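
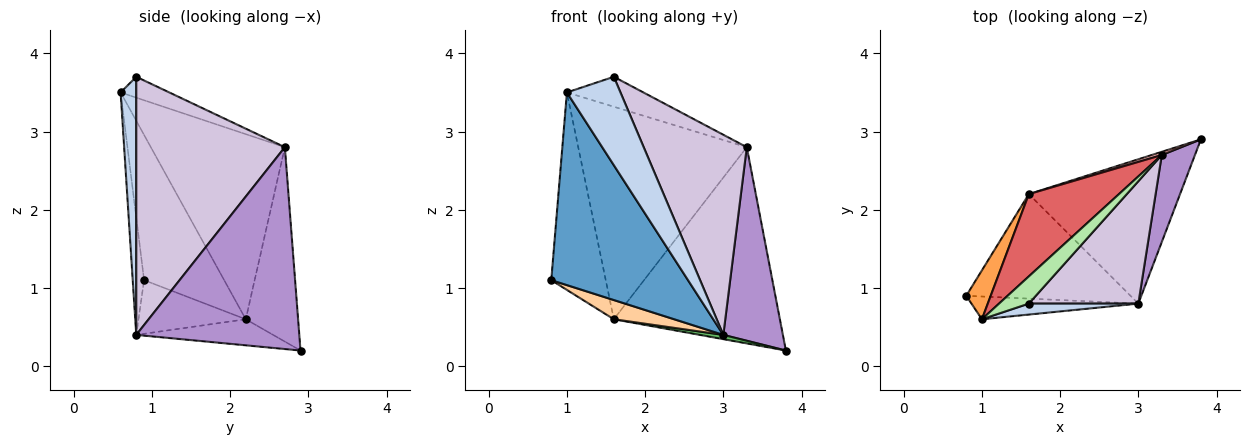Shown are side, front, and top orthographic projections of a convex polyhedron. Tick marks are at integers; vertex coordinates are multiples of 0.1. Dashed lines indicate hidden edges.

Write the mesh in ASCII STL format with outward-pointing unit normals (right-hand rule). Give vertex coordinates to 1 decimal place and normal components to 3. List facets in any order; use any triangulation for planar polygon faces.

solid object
 facet normal -0.082 -0.990 -0.117
  outer loop
   vertex 3.0 0.8 0.4
   vertex 1.0 0.6 3.5
   vertex 0.8 0.9 1.1
  endloop
 endfacet
 facet normal 0.278 -0.953 0.118
  outer loop
   vertex 3.0 0.8 0.4
   vertex 1.6 0.8 3.7
   vertex 1.0 0.6 3.5
  endloop
 endfacet
 facet normal -0.819 0.557 0.138
  outer loop
   vertex 1.6 2.2 0.6
   vertex 0.8 0.9 1.1
   vertex 1.0 0.6 3.5
  endloop
 endfacet
 facet normal -0.306 -0.172 -0.936
  outer loop
   vertex 1.6 2.2 0.6
   vertex 3.0 0.8 0.4
   vertex 0.8 0.9 1.1
  endloop
 endfacet
 facet normal -0.170 -0.029 -0.985
  outer loop
   vertex 1.6 2.2 0.6
   vertex 3.8 2.9 0.2
   vertex 3.0 0.8 0.4
  endloop
 endfacet
 facet normal -0.426 0.669 0.609
  outer loop
   vertex 3.3 2.7 2.8
   vertex 1.0 0.6 3.5
   vertex 1.6 0.8 3.7
  endloop
 endfacet
 facet normal -0.596 0.749 0.290
  outer loop
   vertex 3.3 2.7 2.8
   vertex 1.6 2.2 0.6
   vertex 1.0 0.6 3.5
  endloop
 endfacet
 facet normal -0.301 0.954 0.016
  outer loop
   vertex 3.3 2.7 2.8
   vertex 3.8 2.9 0.2
   vertex 1.6 2.2 0.6
  endloop
 endfacet
 facet normal 0.928 -0.339 0.152
  outer loop
   vertex 3.3 2.7 2.8
   vertex 3.0 0.8 0.4
   vertex 3.8 2.9 0.2
  endloop
 endfacet
 facet normal 0.776 -0.538 0.329
  outer loop
   vertex 3.3 2.7 2.8
   vertex 1.6 0.8 3.7
   vertex 3.0 0.8 0.4
  endloop
 endfacet
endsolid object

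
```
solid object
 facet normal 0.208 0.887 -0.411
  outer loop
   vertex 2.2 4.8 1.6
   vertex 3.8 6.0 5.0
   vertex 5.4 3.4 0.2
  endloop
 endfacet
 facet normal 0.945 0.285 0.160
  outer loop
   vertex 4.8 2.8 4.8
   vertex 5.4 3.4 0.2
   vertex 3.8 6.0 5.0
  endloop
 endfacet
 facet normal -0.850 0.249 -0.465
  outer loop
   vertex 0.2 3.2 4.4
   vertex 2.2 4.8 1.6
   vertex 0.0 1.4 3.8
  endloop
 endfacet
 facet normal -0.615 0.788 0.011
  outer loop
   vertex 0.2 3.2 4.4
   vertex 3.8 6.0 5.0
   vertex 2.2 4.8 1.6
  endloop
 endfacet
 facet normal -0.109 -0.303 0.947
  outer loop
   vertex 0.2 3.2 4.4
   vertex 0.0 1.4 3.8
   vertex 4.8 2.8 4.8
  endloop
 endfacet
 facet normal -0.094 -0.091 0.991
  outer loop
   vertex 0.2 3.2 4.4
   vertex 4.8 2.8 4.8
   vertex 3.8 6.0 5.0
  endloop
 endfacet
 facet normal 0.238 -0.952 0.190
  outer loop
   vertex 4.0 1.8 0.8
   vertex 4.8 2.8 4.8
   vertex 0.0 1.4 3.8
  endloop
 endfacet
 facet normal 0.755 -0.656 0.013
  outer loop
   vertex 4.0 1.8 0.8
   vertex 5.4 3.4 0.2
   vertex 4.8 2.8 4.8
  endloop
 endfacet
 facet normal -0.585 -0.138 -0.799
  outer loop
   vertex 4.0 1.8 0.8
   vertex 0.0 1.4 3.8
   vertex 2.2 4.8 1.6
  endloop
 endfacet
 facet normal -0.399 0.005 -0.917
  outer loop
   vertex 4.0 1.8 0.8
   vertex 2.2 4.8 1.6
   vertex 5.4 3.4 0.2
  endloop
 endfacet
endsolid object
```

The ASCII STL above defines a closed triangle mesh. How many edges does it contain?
15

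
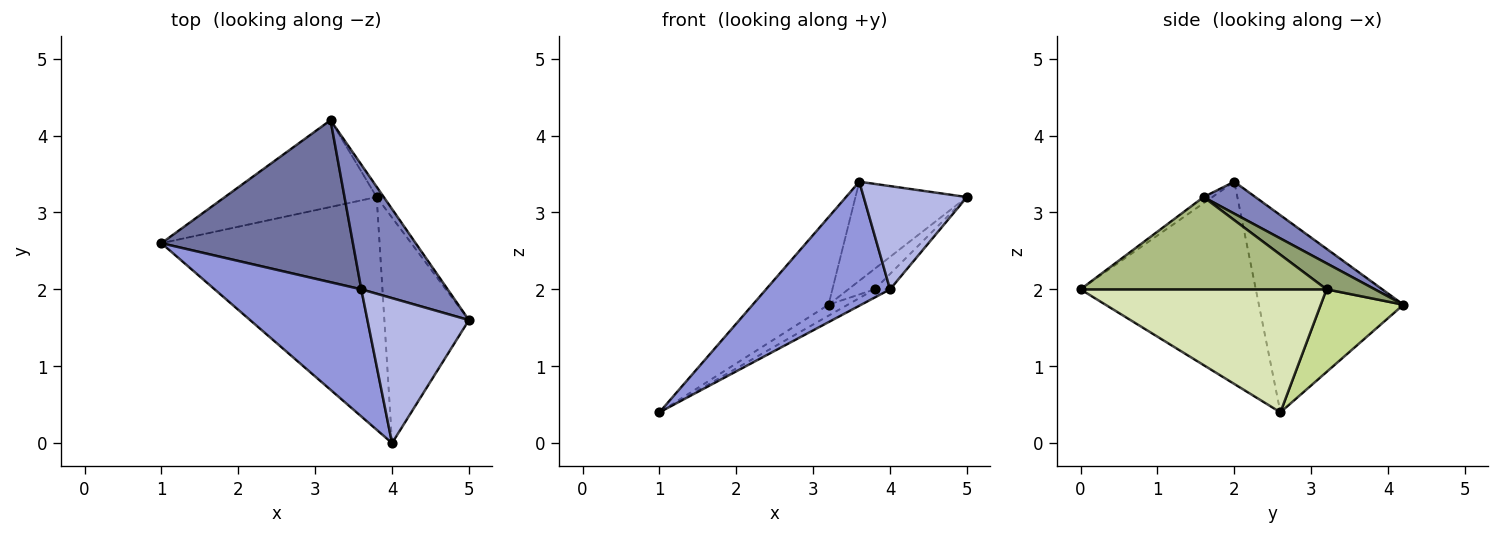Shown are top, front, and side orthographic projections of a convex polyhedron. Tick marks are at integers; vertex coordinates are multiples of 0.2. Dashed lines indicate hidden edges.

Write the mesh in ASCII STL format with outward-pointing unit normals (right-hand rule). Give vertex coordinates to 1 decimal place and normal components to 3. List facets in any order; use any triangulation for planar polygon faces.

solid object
 facet normal -0.671 0.352 0.652
  outer loop
   vertex 3.6 2.0 3.4
   vertex 3.2 4.2 1.8
   vertex 1.0 2.6 0.4
  endloop
 endfacet
 facet normal 0.278 0.598 0.752
  outer loop
   vertex 3.6 2.0 3.4
   vertex 5.0 1.6 3.2
   vertex 3.2 4.2 1.8
  endloop
 endfacet
 facet normal -0.702 -0.497 0.509
  outer loop
   vertex 4.0 0.0 2.0
   vertex 3.6 2.0 3.4
   vertex 1.0 2.6 0.4
  endloop
 endfacet
 facet normal -0.049 -0.579 0.814
  outer loop
   vertex 4.0 0.0 2.0
   vertex 5.0 1.6 3.2
   vertex 3.6 2.0 3.4
  endloop
 endfacet
 facet normal 0.854 0.466 -0.233
  outer loop
   vertex 3.8 3.2 2.0
   vertex 3.2 4.2 1.8
   vertex 5.0 1.6 3.2
  endloop
 endfacet
 facet normal 0.736 0.046 -0.675
  outer loop
   vertex 3.8 3.2 2.0
   vertex 5.0 1.6 3.2
   vertex 4.0 0.0 2.0
  endloop
 endfacet
 facet normal 0.475 0.110 -0.873
  outer loop
   vertex 3.8 3.2 2.0
   vertex 1.0 2.6 0.4
   vertex 3.2 4.2 1.8
  endloop
 endfacet
 facet normal 0.491 0.031 -0.871
  outer loop
   vertex 3.8 3.2 2.0
   vertex 4.0 0.0 2.0
   vertex 1.0 2.6 0.4
  endloop
 endfacet
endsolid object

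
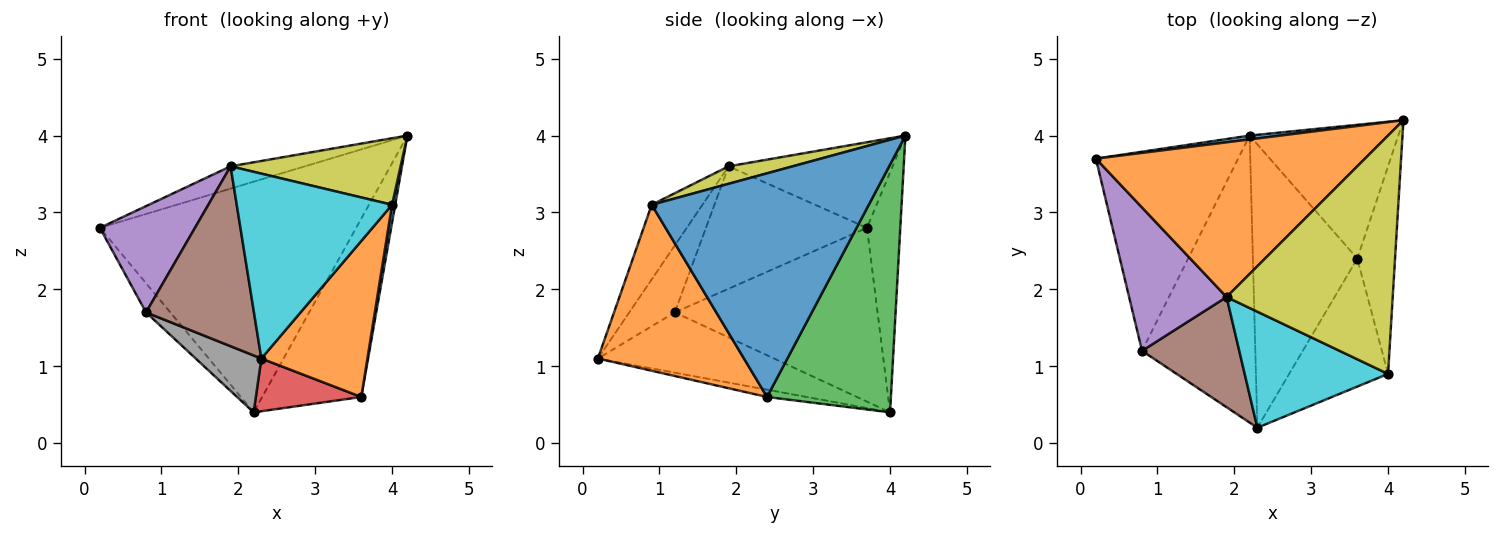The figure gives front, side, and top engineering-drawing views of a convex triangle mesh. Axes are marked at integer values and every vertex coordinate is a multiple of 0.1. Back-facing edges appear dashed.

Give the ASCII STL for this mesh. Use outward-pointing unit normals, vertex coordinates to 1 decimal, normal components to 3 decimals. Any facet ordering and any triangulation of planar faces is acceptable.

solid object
 facet normal -0.129 0.992 0.017
  outer loop
   vertex 2.2 4.0 0.4
   vertex 0.2 3.7 2.8
   vertex 4.2 4.2 4.0
  endloop
 endfacet
 facet normal -0.300 0.136 0.944
  outer loop
   vertex 1.9 1.9 3.6
   vertex 4.2 4.2 4.0
   vertex 0.2 3.7 2.8
  endloop
 endfacet
 facet normal 0.707 0.566 -0.424
  outer loop
   vertex 3.6 2.4 0.6
   vertex 2.2 4.0 0.4
   vertex 4.2 4.2 4.0
  endloop
 endfacet
 facet normal -0.068 -0.182 -0.981
  outer loop
   vertex 3.6 2.4 0.6
   vertex 2.3 0.2 1.1
   vertex 2.2 4.0 0.4
  endloop
 endfacet
 facet normal -0.710 -0.419 0.566
  outer loop
   vertex 0.8 1.2 1.7
   vertex 1.9 1.9 3.6
   vertex 0.2 3.7 2.8
  endloop
 endfacet
 facet normal -0.338 -0.802 0.492
  outer loop
   vertex 0.8 1.2 1.7
   vertex 2.3 0.2 1.1
   vertex 1.9 1.9 3.6
  endloop
 endfacet
 facet normal -0.771 0.093 -0.631
  outer loop
   vertex 0.8 1.2 1.7
   vertex 0.2 3.7 2.8
   vertex 2.2 4.0 0.4
  endloop
 endfacet
 facet normal -0.463 -0.172 -0.870
  outer loop
   vertex 0.8 1.2 1.7
   vertex 2.2 4.0 0.4
   vertex 2.3 0.2 1.1
  endloop
 endfacet
 facet normal 0.101 -0.267 0.958
  outer loop
   vertex 4.0 0.9 3.1
   vertex 4.2 4.2 4.0
   vertex 1.9 1.9 3.6
  endloop
 endfacet
 facet normal -0.267 -0.816 0.512
  outer loop
   vertex 4.0 0.9 3.1
   vertex 1.9 1.9 3.6
   vertex 2.3 0.2 1.1
  endloop
 endfacet
 facet normal 0.986 -0.014 -0.166
  outer loop
   vertex 4.0 0.9 3.1
   vertex 3.6 2.4 0.6
   vertex 4.2 4.2 4.0
  endloop
 endfacet
 facet normal 0.729 -0.529 -0.434
  outer loop
   vertex 4.0 0.9 3.1
   vertex 2.3 0.2 1.1
   vertex 3.6 2.4 0.6
  endloop
 endfacet
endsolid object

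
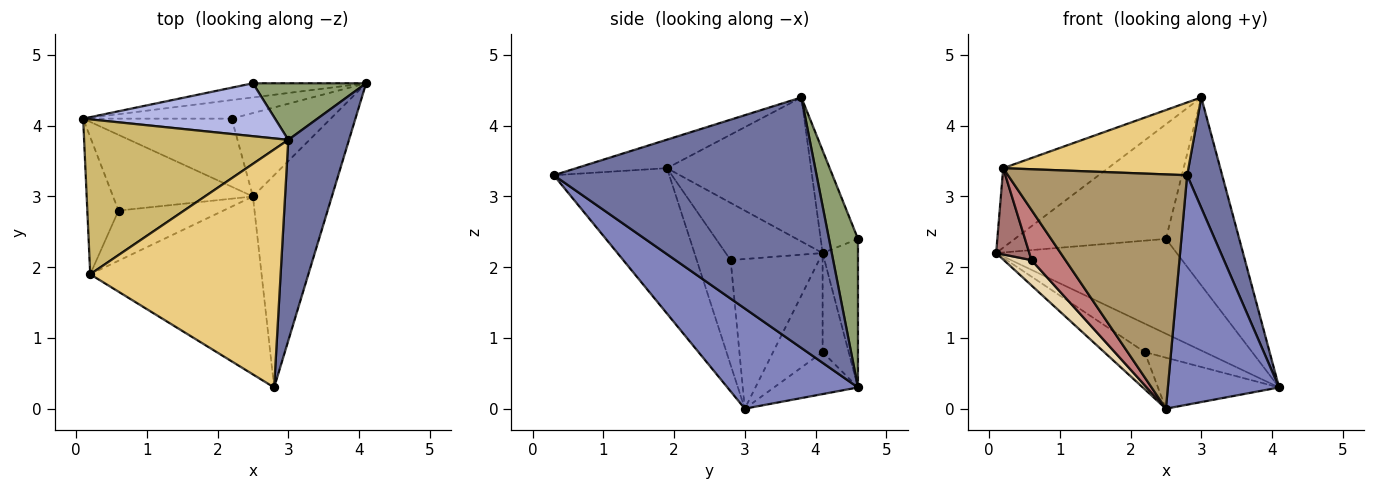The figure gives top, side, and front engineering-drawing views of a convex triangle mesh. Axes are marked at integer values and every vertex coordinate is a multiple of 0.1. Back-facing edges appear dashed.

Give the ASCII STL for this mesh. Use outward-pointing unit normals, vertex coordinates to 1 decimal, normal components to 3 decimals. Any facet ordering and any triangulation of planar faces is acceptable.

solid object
 facet normal 0.964 -0.128 0.234
  outer loop
   vertex 3.0 3.8 4.4
   vertex 2.8 0.3 3.3
   vertex 4.1 4.6 0.3
  endloop
 endfacet
 facet normal 0.653 -0.556 -0.514
  outer loop
   vertex 2.5 3.0 0.0
   vertex 4.1 4.6 0.3
   vertex 2.8 0.3 3.3
  endloop
 endfacet
 facet normal -0.190 0.971 -0.145
  outer loop
   vertex 2.5 4.6 2.4
   vertex 4.1 4.6 0.3
   vertex 0.1 4.1 2.2
  endloop
 endfacet
 facet normal -0.219 0.886 0.409
  outer loop
   vertex 2.5 4.6 2.4
   vertex 0.1 4.1 2.2
   vertex 3.0 3.8 4.4
  endloop
 endfacet
 facet normal 0.354 0.896 0.270
  outer loop
   vertex 2.5 4.6 2.4
   vertex 3.0 3.8 4.4
   vertex 4.1 4.6 0.3
  endloop
 endfacet
 facet normal -0.342 0.787 -0.513
  outer loop
   vertex 2.2 4.1 0.8
   vertex 0.1 4.1 2.2
   vertex 4.1 4.6 0.3
  endloop
 endfacet
 facet normal -0.505 0.413 -0.758
  outer loop
   vertex 2.2 4.1 0.8
   vertex 2.5 3.0 0.0
   vertex 0.1 4.1 2.2
  endloop
 endfacet
 facet normal -0.340 0.491 -0.802
  outer loop
   vertex 2.2 4.1 0.8
   vertex 4.1 4.6 0.3
   vertex 2.5 3.0 0.0
  endloop
 endfacet
 facet normal -0.457 -0.708 -0.538
  outer loop
   vertex 0.2 1.9 3.4
   vertex 2.5 3.0 0.0
   vertex 2.8 0.3 3.3
  endloop
 endfacet
 facet normal -0.532 0.387 0.753
  outer loop
   vertex 0.2 1.9 3.4
   vertex 3.0 3.8 4.4
   vertex 0.1 4.1 2.2
  endloop
 endfacet
 facet normal -0.142 -0.289 0.947
  outer loop
   vertex 0.2 1.9 3.4
   vertex 2.8 0.3 3.3
   vertex 3.0 3.8 4.4
  endloop
 endfacet
 facet normal -0.712 -0.223 -0.666
  outer loop
   vertex 0.6 2.8 2.1
   vertex 0.1 4.1 2.2
   vertex 2.5 3.0 0.0
  endloop
 endfacet
 facet normal -0.841 -0.288 -0.458
  outer loop
   vertex 0.6 2.8 2.1
   vertex 0.2 1.9 3.4
   vertex 0.1 4.1 2.2
  endloop
 endfacet
 facet normal -0.577 -0.577 -0.577
  outer loop
   vertex 0.6 2.8 2.1
   vertex 2.5 3.0 0.0
   vertex 0.2 1.9 3.4
  endloop
 endfacet
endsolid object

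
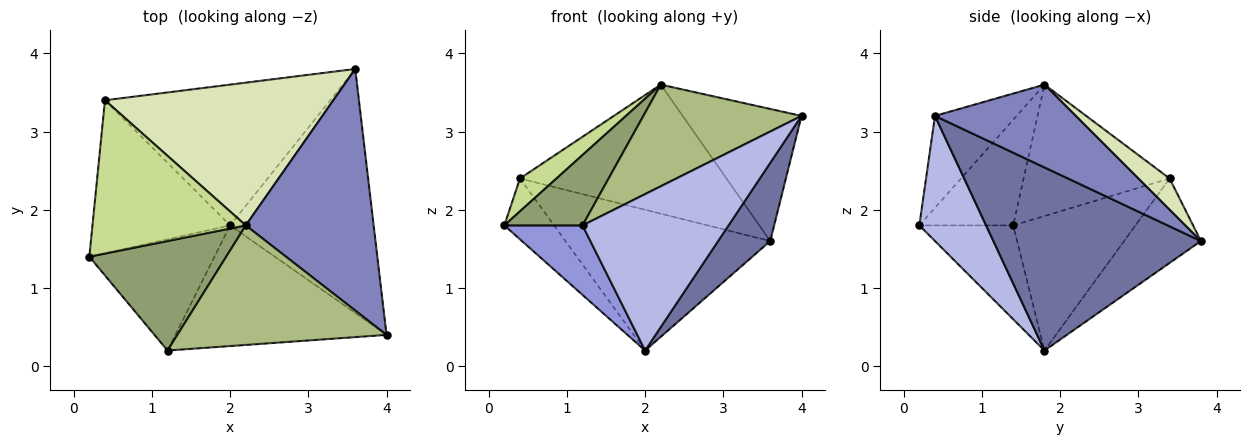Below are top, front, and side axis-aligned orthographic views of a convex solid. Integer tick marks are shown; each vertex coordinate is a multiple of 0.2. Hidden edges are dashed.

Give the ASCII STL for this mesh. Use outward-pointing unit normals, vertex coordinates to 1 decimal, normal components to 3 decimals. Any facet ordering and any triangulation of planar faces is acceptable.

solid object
 facet normal 0.772 -0.194 -0.605
  outer loop
   vertex 2.0 1.8 0.2
   vertex 3.6 3.8 1.6
   vertex 4.0 0.4 3.2
  endloop
 endfacet
 facet normal 0.494 0.417 0.763
  outer loop
   vertex 2.2 1.8 3.6
   vertex 4.0 0.4 3.2
   vertex 3.6 3.8 1.6
  endloop
 endfacet
 facet normal -0.537 -0.447 -0.716
  outer loop
   vertex 1.2 0.2 1.8
   vertex 0.2 1.4 1.8
   vertex 2.0 1.8 0.2
  endloop
 endfacet
 facet normal 0.340 -0.745 -0.574
  outer loop
   vertex 1.2 0.2 1.8
   vertex 2.0 1.8 0.2
   vertex 4.0 0.4 3.2
  endloop
 endfacet
 facet normal -0.544 -0.454 0.706
  outer loop
   vertex 1.2 0.2 1.8
   vertex 2.2 1.8 3.6
   vertex 0.2 1.4 1.8
  endloop
 endfacet
 facet normal -0.317 -0.614 0.722
  outer loop
   vertex 1.2 0.2 1.8
   vertex 4.0 0.4 3.2
   vertex 2.2 1.8 3.6
  endloop
 endfacet
 facet normal -0.642 -0.161 0.749
  outer loop
   vertex 0.4 3.4 2.4
   vertex 0.2 1.4 1.8
   vertex 2.2 1.8 3.6
  endloop
 endfacet
 facet normal 0.101 0.667 0.738
  outer loop
   vertex 0.4 3.4 2.4
   vertex 2.2 1.8 3.6
   vertex 3.6 3.8 1.6
  endloop
 endfacet
 facet normal -0.672 0.274 -0.688
  outer loop
   vertex 0.4 3.4 2.4
   vertex 2.0 1.8 0.2
   vertex 0.2 1.4 1.8
  endloop
 endfacet
 facet normal -0.256 0.683 -0.683
  outer loop
   vertex 0.4 3.4 2.4
   vertex 3.6 3.8 1.6
   vertex 2.0 1.8 0.2
  endloop
 endfacet
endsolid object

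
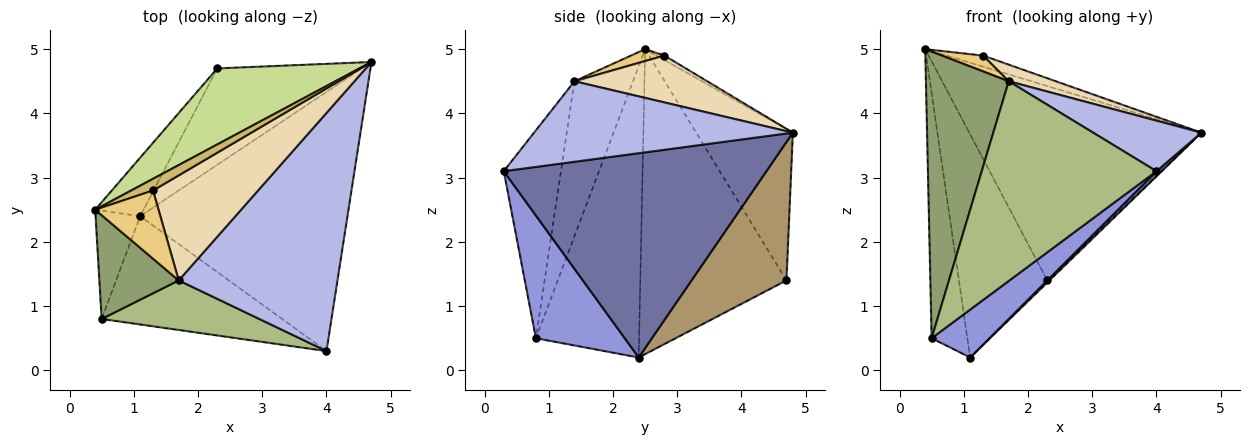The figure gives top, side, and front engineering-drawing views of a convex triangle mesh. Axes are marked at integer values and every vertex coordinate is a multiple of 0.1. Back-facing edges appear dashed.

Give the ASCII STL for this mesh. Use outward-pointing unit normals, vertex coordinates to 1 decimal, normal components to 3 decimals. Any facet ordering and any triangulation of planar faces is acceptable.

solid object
 facet normal 0.702 -0.014 -0.712
  outer loop
   vertex 1.1 2.4 0.2
   vertex 4.7 4.8 3.7
   vertex 4.0 0.3 3.1
  endloop
 endfacet
 facet normal -0.935 0.324 -0.143
  outer loop
   vertex 0.5 0.8 0.5
   vertex 0.4 2.5 5.0
   vertex 1.1 2.4 0.2
  endloop
 endfacet
 facet normal 0.528 -0.344 -0.777
  outer loop
   vertex 0.5 0.8 0.5
   vertex 1.1 2.4 0.2
   vertex 4.0 0.3 3.1
  endloop
 endfacet
 facet normal 0.444 -0.186 0.876
  outer loop
   vertex 1.7 1.4 4.5
   vertex 4.0 0.3 3.1
   vertex 4.7 4.8 3.7
  endloop
 endfacet
 facet normal -0.554 -0.783 0.284
  outer loop
   vertex 1.7 1.4 4.5
   vertex 0.4 2.5 5.0
   vertex 0.5 0.8 0.5
  endloop
 endfacet
 facet normal -0.303 -0.925 0.230
  outer loop
   vertex 1.7 1.4 4.5
   vertex 0.5 0.8 0.5
   vertex 4.0 0.3 3.1
  endloop
 endfacet
 facet normal -0.362 0.868 0.340
  outer loop
   vertex 2.3 4.7 1.4
   vertex 0.4 2.5 5.0
   vertex 4.7 4.8 3.7
  endloop
 endfacet
 facet normal -0.848 0.513 -0.134
  outer loop
   vertex 2.3 4.7 1.4
   vertex 1.1 2.4 0.2
   vertex 0.4 2.5 5.0
  endloop
 endfacet
 facet normal 0.691 0.016 -0.722
  outer loop
   vertex 2.3 4.7 1.4
   vertex 4.7 4.8 3.7
   vertex 1.1 2.4 0.2
  endloop
 endfacet
 facet normal -0.147 0.681 0.718
  outer loop
   vertex 1.3 2.8 4.9
   vertex 4.7 4.8 3.7
   vertex 0.4 2.5 5.0
  endloop
 endfacet
 facet normal 0.181 -0.222 0.958
  outer loop
   vertex 1.3 2.8 4.9
   vertex 0.4 2.5 5.0
   vertex 1.7 1.4 4.5
  endloop
 endfacet
 facet normal 0.403 -0.143 0.904
  outer loop
   vertex 1.3 2.8 4.9
   vertex 1.7 1.4 4.5
   vertex 4.7 4.8 3.7
  endloop
 endfacet
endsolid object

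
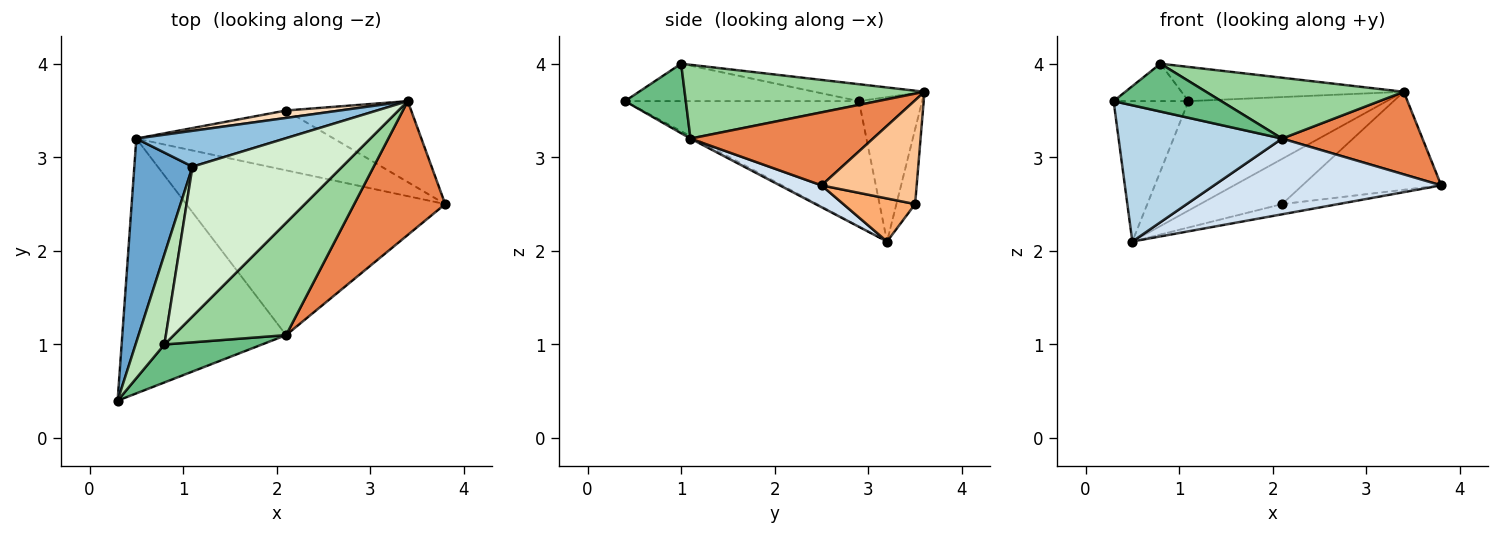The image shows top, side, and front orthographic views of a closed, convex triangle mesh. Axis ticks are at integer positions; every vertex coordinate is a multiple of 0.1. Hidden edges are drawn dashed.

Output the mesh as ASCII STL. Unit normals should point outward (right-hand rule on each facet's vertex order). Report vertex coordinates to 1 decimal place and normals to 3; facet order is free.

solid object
 facet normal -0.871 0.279 0.404
  outer loop
   vertex 1.1 2.9 3.6
   vertex 0.5 3.2 2.1
   vertex 0.3 0.4 3.6
  endloop
 endfacet
 facet normal -0.290 0.910 0.298
  outer loop
   vertex 1.1 2.9 3.6
   vertex 3.4 3.6 3.7
   vertex 0.5 3.2 2.1
  endloop
 endfacet
 facet normal -0.013 -0.471 -0.882
  outer loop
   vertex 2.1 1.1 3.2
   vertex 0.3 0.4 3.6
   vertex 0.5 3.2 2.1
  endloop
 endfacet
 facet normal 0.076 -0.416 -0.906
  outer loop
   vertex 2.1 1.1 3.2
   vertex 0.5 3.2 2.1
   vertex 3.8 2.5 2.7
  endloop
 endfacet
 facet normal 0.564 -0.434 0.703
  outer loop
   vertex 2.1 1.1 3.2
   vertex 3.8 2.5 2.7
   vertex 3.4 3.6 3.7
  endloop
 endfacet
 facet normal 0.210 0.164 -0.964
  outer loop
   vertex 2.1 3.5 2.5
   vertex 3.8 2.5 2.7
   vertex 0.5 3.2 2.1
  endloop
 endfacet
 facet normal 0.467 0.682 -0.563
  outer loop
   vertex 2.1 3.5 2.5
   vertex 3.4 3.6 3.7
   vertex 3.8 2.5 2.7
  endloop
 endfacet
 facet normal -0.220 0.963 0.158
  outer loop
   vertex 2.1 3.5 2.5
   vertex 0.5 3.2 2.1
   vertex 3.4 3.6 3.7
  endloop
 endfacet
 facet normal 0.405 -0.716 0.568
  outer loop
   vertex 0.8 1.0 4.0
   vertex 0.3 0.4 3.6
   vertex 2.1 1.1 3.2
  endloop
 endfacet
 facet normal 0.500 -0.412 0.761
  outer loop
   vertex 0.8 1.0 4.0
   vertex 2.1 1.1 3.2
   vertex 3.4 3.6 3.7
  endloop
 endfacet
 facet normal -0.768 0.246 0.591
  outer loop
   vertex 0.8 1.0 4.0
   vertex 1.1 2.9 3.6
   vertex 0.3 0.4 3.6
  endloop
 endfacet
 facet normal -0.109 0.221 0.969
  outer loop
   vertex 0.8 1.0 4.0
   vertex 3.4 3.6 3.7
   vertex 1.1 2.9 3.6
  endloop
 endfacet
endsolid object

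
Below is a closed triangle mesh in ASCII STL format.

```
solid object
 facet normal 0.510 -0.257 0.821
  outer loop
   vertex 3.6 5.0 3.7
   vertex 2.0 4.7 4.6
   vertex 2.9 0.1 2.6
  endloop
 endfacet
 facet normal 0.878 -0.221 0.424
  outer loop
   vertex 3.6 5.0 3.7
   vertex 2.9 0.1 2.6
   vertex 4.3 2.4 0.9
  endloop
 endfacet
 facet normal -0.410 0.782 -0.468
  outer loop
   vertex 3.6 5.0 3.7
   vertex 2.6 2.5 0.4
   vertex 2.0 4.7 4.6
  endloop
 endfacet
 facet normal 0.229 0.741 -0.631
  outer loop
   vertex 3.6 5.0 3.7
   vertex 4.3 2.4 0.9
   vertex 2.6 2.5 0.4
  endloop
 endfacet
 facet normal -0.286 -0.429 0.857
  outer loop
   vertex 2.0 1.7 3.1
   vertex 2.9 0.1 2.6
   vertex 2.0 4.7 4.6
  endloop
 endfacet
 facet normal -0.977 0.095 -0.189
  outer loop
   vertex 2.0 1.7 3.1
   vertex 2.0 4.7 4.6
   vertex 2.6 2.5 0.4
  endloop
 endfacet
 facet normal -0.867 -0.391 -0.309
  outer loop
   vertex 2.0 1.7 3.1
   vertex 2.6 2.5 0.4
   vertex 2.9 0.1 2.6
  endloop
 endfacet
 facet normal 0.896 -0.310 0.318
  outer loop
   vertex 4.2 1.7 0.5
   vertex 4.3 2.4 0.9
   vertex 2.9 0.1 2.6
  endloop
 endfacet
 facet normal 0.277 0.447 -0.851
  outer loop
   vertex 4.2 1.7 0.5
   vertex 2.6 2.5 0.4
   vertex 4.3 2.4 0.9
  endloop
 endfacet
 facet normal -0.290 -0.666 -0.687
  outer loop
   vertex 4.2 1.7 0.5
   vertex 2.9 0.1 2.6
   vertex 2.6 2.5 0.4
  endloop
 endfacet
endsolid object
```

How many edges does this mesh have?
15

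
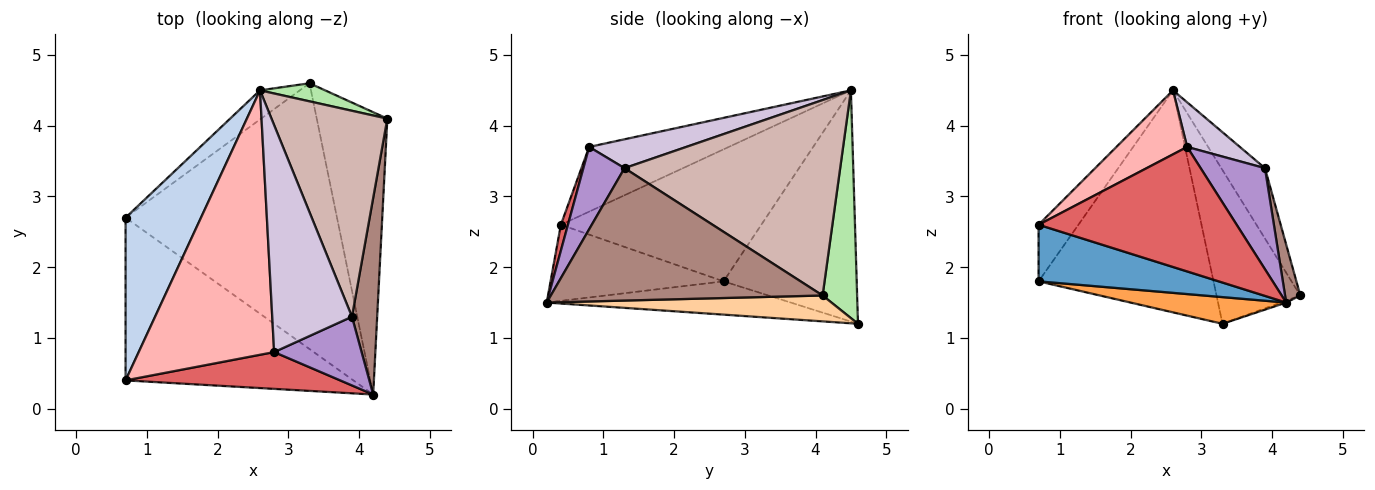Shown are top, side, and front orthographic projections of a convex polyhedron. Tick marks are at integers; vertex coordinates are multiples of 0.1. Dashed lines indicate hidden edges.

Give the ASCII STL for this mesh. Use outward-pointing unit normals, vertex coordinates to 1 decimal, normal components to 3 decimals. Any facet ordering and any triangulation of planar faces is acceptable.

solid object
 facet normal -0.301 -0.313 -0.901
  outer loop
   vertex 0.7 0.4 2.6
   vertex 0.7 2.7 1.8
   vertex 4.2 0.2 1.5
  endloop
 endfacet
 facet normal -0.856 0.170 0.489
  outer loop
   vertex 0.7 0.4 2.6
   vertex 2.6 4.5 4.5
   vertex 0.7 2.7 1.8
  endloop
 endfacet
 facet normal -0.155 -0.099 -0.983
  outer loop
   vertex 3.3 4.6 1.2
   vertex 4.2 0.2 1.5
   vertex 0.7 2.7 1.8
  endloop
 endfacet
 facet normal 0.344 0.006 -0.939
  outer loop
   vertex 3.3 4.6 1.2
   vertex 4.4 4.1 1.6
   vertex 4.2 0.2 1.5
  endloop
 endfacet
 facet normal -0.602 0.791 -0.104
  outer loop
   vertex 3.3 4.6 1.2
   vertex 0.7 2.7 1.8
   vertex 2.6 4.5 4.5
  endloop
 endfacet
 facet normal 0.379 0.919 0.108
  outer loop
   vertex 3.3 4.6 1.2
   vertex 2.6 4.5 4.5
   vertex 4.4 4.1 1.6
  endloop
 endfacet
 facet normal 0.034 -0.958 0.283
  outer loop
   vertex 2.8 0.8 3.7
   vertex 0.7 0.4 2.6
   vertex 4.2 0.2 1.5
  endloop
 endfacet
 facet normal -0.421 -0.213 0.882
  outer loop
   vertex 2.8 0.8 3.7
   vertex 2.6 4.5 4.5
   vertex 0.7 0.4 2.6
  endloop
 endfacet
 facet normal 0.468 -0.731 0.497
  outer loop
   vertex 3.9 1.3 3.4
   vertex 2.8 0.8 3.7
   vertex 4.2 0.2 1.5
  endloop
 endfacet
 facet normal 0.335 -0.182 0.925
  outer loop
   vertex 3.9 1.3 3.4
   vertex 2.6 4.5 4.5
   vertex 2.8 0.8 3.7
  endloop
 endfacet
 facet normal 0.981 -0.055 0.187
  outer loop
   vertex 3.9 1.3 3.4
   vertex 4.2 0.2 1.5
   vertex 4.4 4.1 1.6
  endloop
 endfacet
 facet normal 0.847 0.172 0.502
  outer loop
   vertex 3.9 1.3 3.4
   vertex 4.4 4.1 1.6
   vertex 2.6 4.5 4.5
  endloop
 endfacet
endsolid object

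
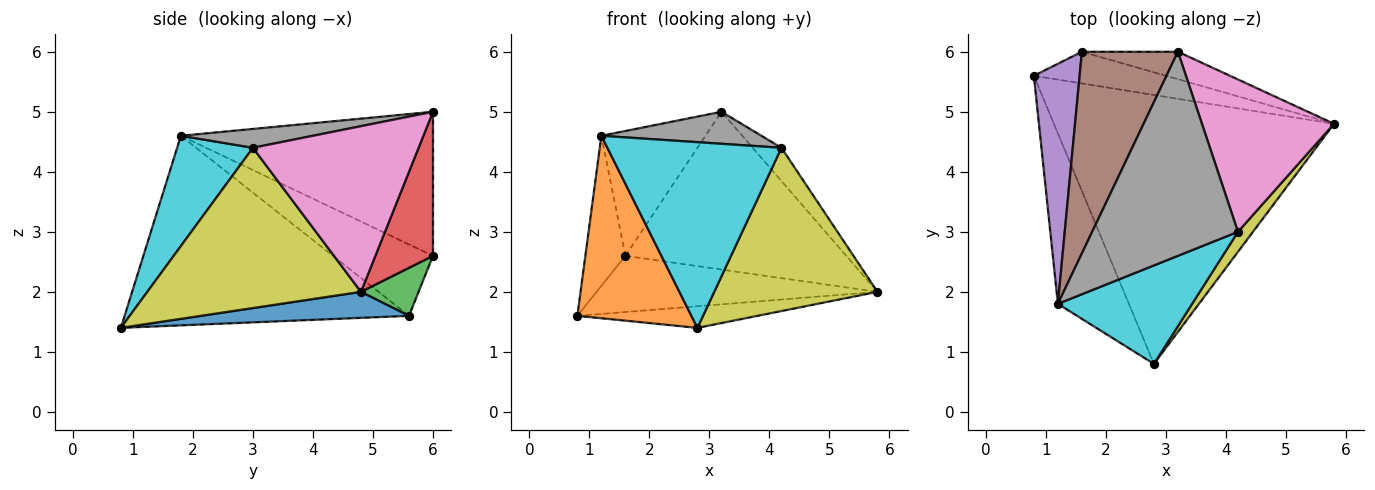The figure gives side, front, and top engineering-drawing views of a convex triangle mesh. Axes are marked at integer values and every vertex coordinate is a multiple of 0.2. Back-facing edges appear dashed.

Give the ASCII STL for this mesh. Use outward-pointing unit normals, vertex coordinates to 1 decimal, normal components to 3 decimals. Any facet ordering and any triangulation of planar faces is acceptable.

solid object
 facet normal 0.092 0.080 -0.993
  outer loop
   vertex 2.8 0.8 1.4
   vertex 0.8 5.6 1.6
   vertex 5.8 4.8 2.0
  endloop
 endfacet
 facet normal -0.877 -0.352 -0.328
  outer loop
   vertex 1.2 1.8 4.6
   vertex 0.8 5.6 1.6
   vertex 2.8 0.8 1.4
  endloop
 endfacet
 facet normal 0.176 0.857 -0.484
  outer loop
   vertex 1.6 6.0 2.6
   vertex 5.8 4.8 2.0
   vertex 0.8 5.6 1.6
  endloop
 endfacet
 facet normal 0.249 0.954 -0.166
  outer loop
   vertex 1.6 6.0 2.6
   vertex 3.2 6.0 5.0
   vertex 5.8 4.8 2.0
  endloop
 endfacet
 facet normal -0.798 0.319 0.511
  outer loop
   vertex 1.6 6.0 2.6
   vertex 0.8 5.6 1.6
   vertex 1.2 1.8 4.6
  endloop
 endfacet
 facet normal -0.787 0.325 0.525
  outer loop
   vertex 1.6 6.0 2.6
   vertex 1.2 1.8 4.6
   vertex 3.2 6.0 5.0
  endloop
 endfacet
 facet normal 0.775 0.135 0.618
  outer loop
   vertex 4.2 3.0 4.4
   vertex 5.8 4.8 2.0
   vertex 3.2 6.0 5.0
  endloop
 endfacet
 facet normal 0.127 -0.154 0.980
  outer loop
   vertex 4.2 3.0 4.4
   vertex 3.2 6.0 5.0
   vertex 1.2 1.8 4.6
  endloop
 endfacet
 facet normal 0.792 -0.605 0.074
  outer loop
   vertex 4.2 3.0 4.4
   vertex 2.8 0.8 1.4
   vertex 5.8 4.8 2.0
  endloop
 endfacet
 facet normal 0.359 -0.825 0.437
  outer loop
   vertex 4.2 3.0 4.4
   vertex 1.2 1.8 4.6
   vertex 2.8 0.8 1.4
  endloop
 endfacet
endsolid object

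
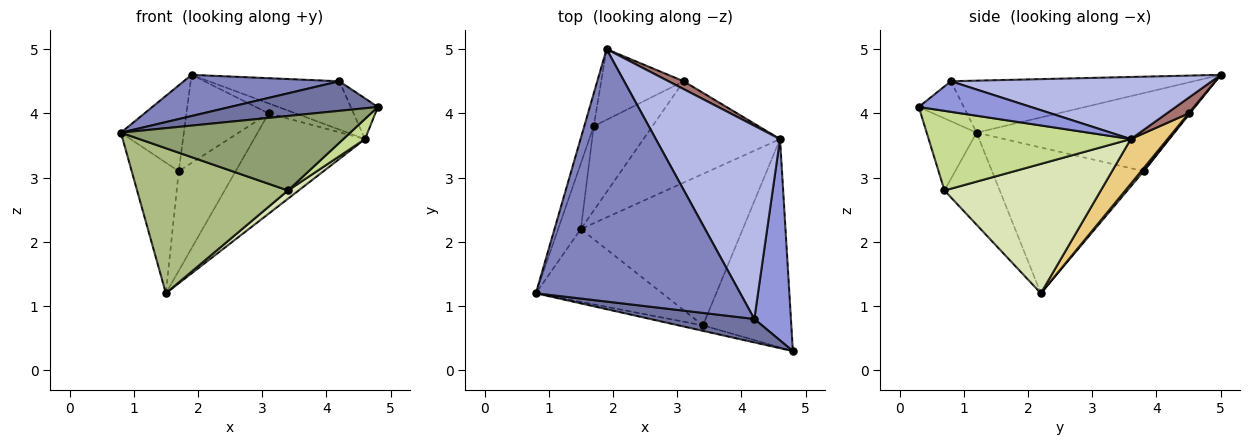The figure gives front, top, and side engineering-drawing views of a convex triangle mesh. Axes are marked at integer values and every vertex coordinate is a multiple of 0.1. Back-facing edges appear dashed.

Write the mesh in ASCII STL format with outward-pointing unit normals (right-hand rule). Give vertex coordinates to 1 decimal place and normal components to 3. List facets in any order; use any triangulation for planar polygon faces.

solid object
 facet normal -0.232 -0.762 0.605
  outer loop
   vertex 4.2 0.8 4.5
   vertex 0.8 1.2 3.7
   vertex 4.8 0.3 4.1
  endloop
 endfacet
 facet normal -0.244 -0.156 0.957
  outer loop
   vertex 4.2 0.8 4.5
   vertex 1.9 5.0 4.6
   vertex 0.8 1.2 3.7
  endloop
 endfacet
 facet normal 0.633 0.153 0.758
  outer loop
   vertex 4.2 0.8 4.5
   vertex 4.8 0.3 4.1
   vertex 4.6 3.6 3.6
  endloop
 endfacet
 facet normal 0.436 0.218 0.873
  outer loop
   vertex 4.2 0.8 4.5
   vertex 4.6 3.6 3.6
   vertex 1.9 5.0 4.6
  endloop
 endfacet
 facet normal -0.212 -0.975 -0.071
  outer loop
   vertex 3.4 0.7 2.8
   vertex 4.8 0.3 4.1
   vertex 0.8 1.2 3.7
  endloop
 endfacet
 facet normal -0.311 -0.849 -0.427
  outer loop
   vertex 3.4 0.7 2.8
   vertex 0.8 1.2 3.7
   vertex 1.5 2.2 1.2
  endloop
 endfacet
 facet normal 0.668 -0.072 -0.741
  outer loop
   vertex 3.4 0.7 2.8
   vertex 4.6 3.6 3.6
   vertex 4.8 0.3 4.1
  endloop
 endfacet
 facet normal 0.624 -0.043 -0.781
  outer loop
   vertex 3.4 0.7 2.8
   vertex 1.5 2.2 1.2
   vertex 4.6 3.6 3.6
  endloop
 endfacet
 facet normal -0.947 0.301 -0.115
  outer loop
   vertex 1.7 3.8 3.1
   vertex 0.8 1.2 3.7
   vertex 1.9 5.0 4.6
  endloop
 endfacet
 facet normal -0.945 0.293 -0.147
  outer loop
   vertex 1.7 3.8 3.1
   vertex 1.5 2.2 1.2
   vertex 0.8 1.2 3.7
  endloop
 endfacet
 facet normal 0.227 0.685 -0.692
  outer loop
   vertex 3.1 4.5 4.0
   vertex 4.6 3.6 3.6
   vertex 1.5 2.2 1.2
  endloop
 endfacet
 facet normal 0.034 0.763 -0.646
  outer loop
   vertex 3.1 4.5 4.0
   vertex 1.5 2.2 1.2
   vertex 1.7 3.8 3.1
  endloop
 endfacet
 facet normal 0.537 0.663 0.521
  outer loop
   vertex 3.1 4.5 4.0
   vertex 1.9 5.0 4.6
   vertex 4.6 3.6 3.6
  endloop
 endfacet
 facet normal 0.012 0.780 -0.626
  outer loop
   vertex 3.1 4.5 4.0
   vertex 1.7 3.8 3.1
   vertex 1.9 5.0 4.6
  endloop
 endfacet
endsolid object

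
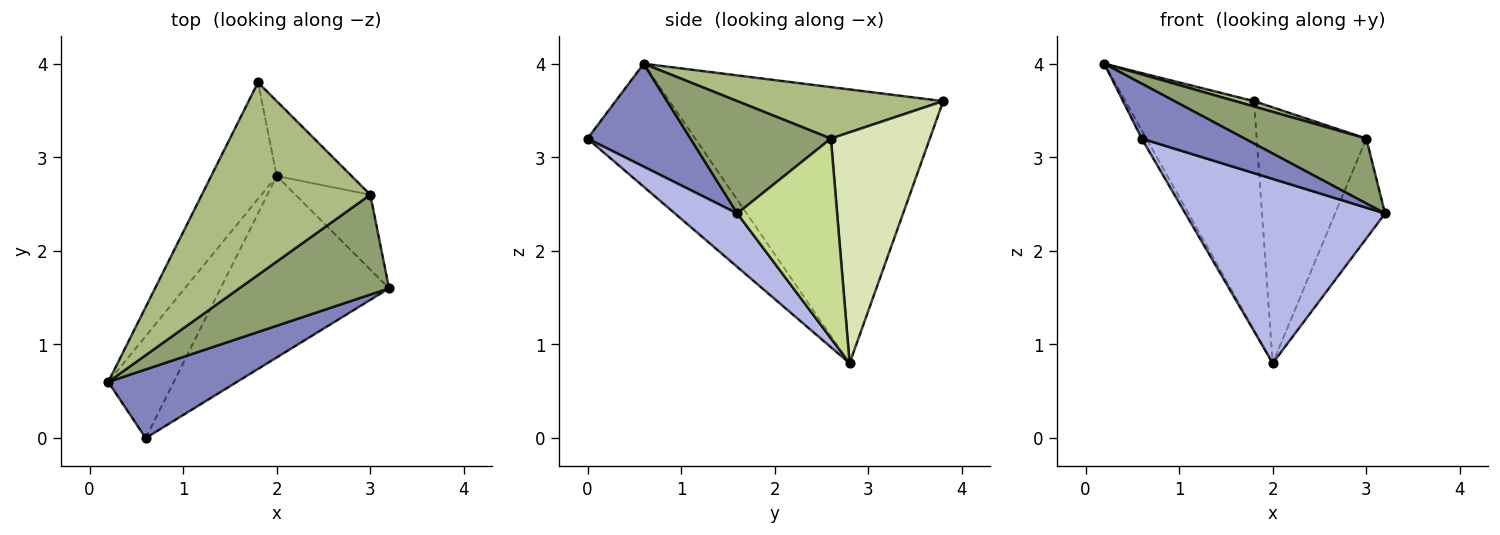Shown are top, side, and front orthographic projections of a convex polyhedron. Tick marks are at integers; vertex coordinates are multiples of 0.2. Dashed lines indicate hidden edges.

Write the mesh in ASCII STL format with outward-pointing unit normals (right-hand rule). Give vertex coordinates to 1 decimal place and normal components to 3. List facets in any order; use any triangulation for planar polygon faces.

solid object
 facet normal -0.884 0.416 -0.212
  outer loop
   vertex 2.0 2.8 0.8
   vertex 0.2 0.6 4.0
   vertex 1.8 3.8 3.6
  endloop
 endfacet
 facet normal 0.530 -0.530 0.662
  outer loop
   vertex 0.6 0.0 3.2
   vertex 3.2 1.6 2.4
   vertex 0.2 0.6 4.0
  endloop
 endfacet
 facet normal -0.882 0.038 -0.470
  outer loop
   vertex 0.6 0.0 3.2
   vertex 0.2 0.6 4.0
   vertex 2.0 2.8 0.8
  endloop
 endfacet
 facet normal 0.217 -0.696 -0.685
  outer loop
   vertex 0.6 0.0 3.2
   vertex 2.0 2.8 0.8
   vertex 3.2 1.6 2.4
  endloop
 endfacet
 facet normal 0.532 -0.461 0.710
  outer loop
   vertex 3.0 2.6 3.2
   vertex 0.2 0.6 4.0
   vertex 3.2 1.6 2.4
  endloop
 endfacet
 facet normal 0.292 -0.027 0.956
  outer loop
   vertex 3.0 2.6 3.2
   vertex 1.8 3.8 3.6
   vertex 0.2 0.6 4.0
  endloop
 endfacet
 facet normal 0.848 0.424 -0.318
  outer loop
   vertex 3.0 2.6 3.2
   vertex 3.2 1.6 2.4
   vertex 2.0 2.8 0.8
  endloop
 endfacet
 facet normal 0.655 0.725 -0.212
  outer loop
   vertex 3.0 2.6 3.2
   vertex 2.0 2.8 0.8
   vertex 1.8 3.8 3.6
  endloop
 endfacet
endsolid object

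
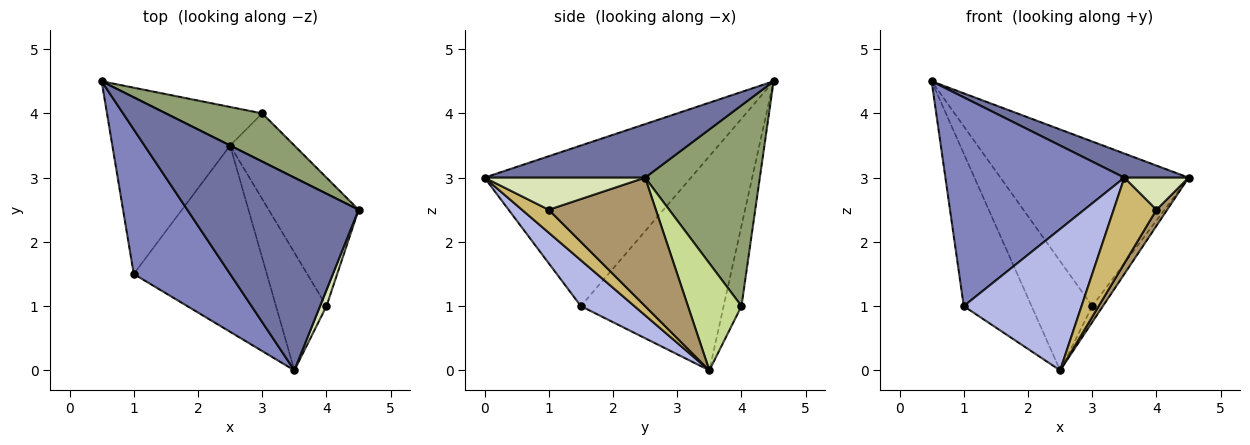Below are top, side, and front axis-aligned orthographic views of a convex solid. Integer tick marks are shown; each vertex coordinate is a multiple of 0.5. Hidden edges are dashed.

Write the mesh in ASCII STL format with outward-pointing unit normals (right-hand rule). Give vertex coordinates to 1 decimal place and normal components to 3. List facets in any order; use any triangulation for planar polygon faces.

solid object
 facet normal 0.296 -0.118 0.948
  outer loop
   vertex 3.5 0.0 3.0
   vertex 4.5 2.5 3.0
   vertex 0.5 4.5 4.5
  endloop
 endfacet
 facet normal -0.688 -0.596 0.413
  outer loop
   vertex 1.0 1.5 1.0
   vertex 3.5 0.0 3.0
   vertex 0.5 4.5 4.5
  endloop
 endfacet
 facet normal -0.809 0.384 -0.445
  outer loop
   vertex 1.0 1.5 1.0
   vertex 0.5 4.5 4.5
   vertex 2.5 3.5 0.0
  endloop
 endfacet
 facet normal 0.265 -0.583 -0.768
  outer loop
   vertex 1.0 1.5 1.0
   vertex 2.5 3.5 0.0
   vertex 3.5 0.0 3.0
  endloop
 endfacet
 facet normal 0.505 0.828 0.242
  outer loop
   vertex 3.0 4.0 1.0
   vertex 0.5 4.5 4.5
   vertex 4.5 2.5 3.0
  endloop
 endfacet
 facet normal -0.267 0.909 -0.321
  outer loop
   vertex 3.0 4.0 1.0
   vertex 2.5 3.5 0.0
   vertex 0.5 4.5 4.5
  endloop
 endfacet
 facet normal 0.845 0.169 -0.507
  outer loop
   vertex 3.0 4.0 1.0
   vertex 4.5 2.5 3.0
   vertex 2.5 3.5 0.0
  endloop
 endfacet
 facet normal 0.913 -0.365 0.183
  outer loop
   vertex 4.0 1.0 2.5
   vertex 4.5 2.5 3.0
   vertex 3.5 0.0 3.0
  endloop
 endfacet
 facet normal 0.816 -0.082 -0.572
  outer loop
   vertex 4.0 1.0 2.5
   vertex 2.5 3.5 0.0
   vertex 4.5 2.5 3.0
  endloop
 endfacet
 facet normal 0.345 -0.552 -0.759
  outer loop
   vertex 4.0 1.0 2.5
   vertex 3.5 0.0 3.0
   vertex 2.5 3.5 0.0
  endloop
 endfacet
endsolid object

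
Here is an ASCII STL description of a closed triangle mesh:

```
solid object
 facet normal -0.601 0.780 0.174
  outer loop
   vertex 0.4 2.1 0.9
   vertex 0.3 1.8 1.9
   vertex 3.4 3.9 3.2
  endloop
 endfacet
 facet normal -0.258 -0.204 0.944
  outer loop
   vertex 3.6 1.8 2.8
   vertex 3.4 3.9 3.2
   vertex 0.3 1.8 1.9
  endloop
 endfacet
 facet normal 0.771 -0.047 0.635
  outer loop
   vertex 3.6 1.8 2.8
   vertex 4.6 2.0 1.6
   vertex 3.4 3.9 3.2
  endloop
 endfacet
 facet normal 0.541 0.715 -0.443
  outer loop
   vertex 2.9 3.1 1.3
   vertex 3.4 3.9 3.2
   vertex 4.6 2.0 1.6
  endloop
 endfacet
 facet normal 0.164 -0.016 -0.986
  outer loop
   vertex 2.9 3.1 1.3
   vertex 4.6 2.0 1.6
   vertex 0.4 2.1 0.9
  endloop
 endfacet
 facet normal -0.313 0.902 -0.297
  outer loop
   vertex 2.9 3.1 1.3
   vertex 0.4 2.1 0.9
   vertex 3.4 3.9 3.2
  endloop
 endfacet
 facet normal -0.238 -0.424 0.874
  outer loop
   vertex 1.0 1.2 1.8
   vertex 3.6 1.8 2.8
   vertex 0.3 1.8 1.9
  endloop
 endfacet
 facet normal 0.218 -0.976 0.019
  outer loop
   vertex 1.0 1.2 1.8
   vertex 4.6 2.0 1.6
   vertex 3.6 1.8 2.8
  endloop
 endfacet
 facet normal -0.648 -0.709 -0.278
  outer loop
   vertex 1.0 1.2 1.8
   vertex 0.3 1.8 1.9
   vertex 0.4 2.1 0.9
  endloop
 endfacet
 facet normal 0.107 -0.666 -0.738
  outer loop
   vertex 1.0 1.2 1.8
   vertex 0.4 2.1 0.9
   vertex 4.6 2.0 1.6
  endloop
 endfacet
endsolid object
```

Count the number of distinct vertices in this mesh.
7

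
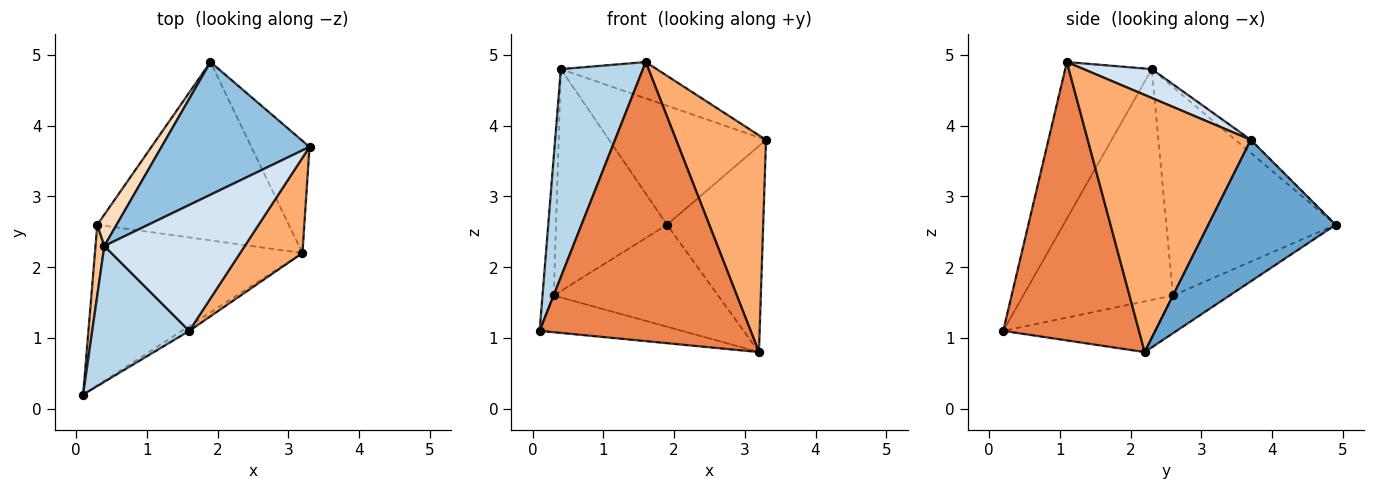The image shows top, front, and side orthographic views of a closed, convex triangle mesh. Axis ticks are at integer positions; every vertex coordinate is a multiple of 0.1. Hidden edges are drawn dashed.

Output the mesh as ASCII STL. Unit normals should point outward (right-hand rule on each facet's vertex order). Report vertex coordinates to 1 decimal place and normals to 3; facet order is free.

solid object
 facet normal 0.758 0.573 -0.312
  outer loop
   vertex 3.2 2.2 0.8
   vertex 1.9 4.9 2.6
   vertex 3.3 3.7 3.8
  endloop
 endfacet
 facet normal -0.066 0.666 0.743
  outer loop
   vertex 0.4 2.3 4.8
   vertex 3.3 3.7 3.8
   vertex 1.9 4.9 2.6
  endloop
 endfacet
 facet normal -0.662 -0.628 0.410
  outer loop
   vertex 1.6 1.1 4.9
   vertex 0.4 2.3 4.8
   vertex 0.1 0.2 1.1
  endloop
 endfacet
 facet normal 0.194 0.272 0.943
  outer loop
   vertex 1.6 1.1 4.9
   vertex 3.3 3.7 3.8
   vertex 0.4 2.3 4.8
  endloop
 endfacet
 facet normal 0.541 -0.841 -0.014
  outer loop
   vertex 1.6 1.1 4.9
   vertex 0.1 0.2 1.1
   vertex 3.2 2.2 0.8
  endloop
 endfacet
 facet normal 0.857 -0.472 0.208
  outer loop
   vertex 1.6 1.1 4.9
   vertex 3.2 2.2 0.8
   vertex 3.3 3.7 3.8
  endloop
 endfacet
 facet normal -0.996 0.075 0.038
  outer loop
   vertex 0.3 2.6 1.6
   vertex 0.1 0.2 1.1
   vertex 0.4 2.3 4.8
  endloop
 endfacet
 facet normal -0.834 0.546 0.077
  outer loop
   vertex 0.3 2.6 1.6
   vertex 0.4 2.3 4.8
   vertex 1.9 4.9 2.6
  endloop
 endfacet
 facet normal -0.232 0.217 -0.948
  outer loop
   vertex 0.3 2.6 1.6
   vertex 3.2 2.2 0.8
   vertex 0.1 0.2 1.1
  endloop
 endfacet
 facet normal -0.169 0.489 -0.856
  outer loop
   vertex 0.3 2.6 1.6
   vertex 1.9 4.9 2.6
   vertex 3.2 2.2 0.8
  endloop
 endfacet
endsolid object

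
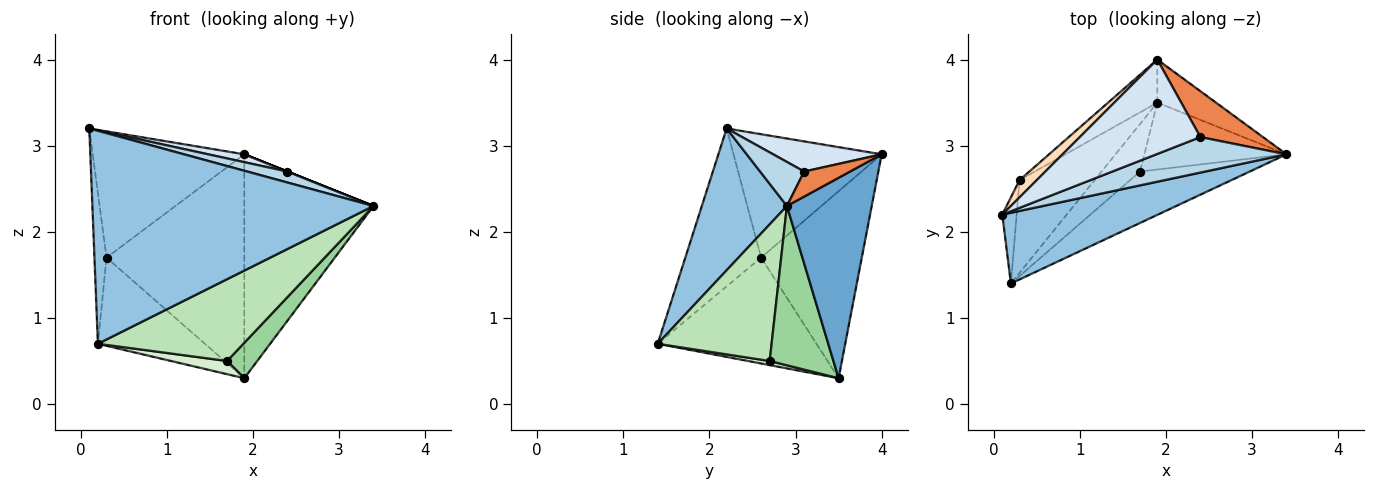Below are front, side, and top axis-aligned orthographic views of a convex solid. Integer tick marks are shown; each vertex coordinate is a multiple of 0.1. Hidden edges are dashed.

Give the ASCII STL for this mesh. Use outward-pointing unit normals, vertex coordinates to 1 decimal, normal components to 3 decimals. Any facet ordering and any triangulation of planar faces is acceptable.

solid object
 facet normal 0.542 0.825 -0.159
  outer loop
   vertex 1.9 3.5 0.3
   vertex 1.9 4.0 2.9
   vertex 3.4 2.9 2.3
  endloop
 endfacet
 facet normal 0.276 -0.912 0.303
  outer loop
   vertex 0.2 1.4 0.7
   vertex 3.4 2.9 2.3
   vertex 0.1 2.2 3.2
  endloop
 endfacet
 facet normal 0.308 -0.281 0.909
  outer loop
   vertex 2.4 3.1 2.7
   vertex 0.1 2.2 3.2
   vertex 3.4 2.9 2.3
  endloop
 endfacet
 facet normal 0.242 -0.081 0.967
  outer loop
   vertex 2.4 3.1 2.7
   vertex 1.9 4.0 2.9
   vertex 0.1 2.2 3.2
  endloop
 endfacet
 facet normal 0.371 0.000 0.928
  outer loop
   vertex 2.4 3.1 2.7
   vertex 3.4 2.9 2.3
   vertex 1.9 4.0 2.9
  endloop
 endfacet
 facet normal -0.984 0.156 -0.089
  outer loop
   vertex 0.3 2.6 1.7
   vertex 0.2 1.4 0.7
   vertex 0.1 2.2 3.2
  endloop
 endfacet
 facet normal -0.715 0.482 -0.507
  outer loop
   vertex 0.3 2.6 1.7
   vertex 1.9 3.5 0.3
   vertex 0.2 1.4 0.7
  endloop
 endfacet
 facet normal -0.696 0.712 0.097
  outer loop
   vertex 0.3 2.6 1.7
   vertex 0.1 2.2 3.2
   vertex 1.9 4.0 2.9
  endloop
 endfacet
 facet normal -0.583 0.798 -0.153
  outer loop
   vertex 0.3 2.6 1.7
   vertex 1.9 4.0 2.9
   vertex 1.9 3.5 0.3
  endloop
 endfacet
 facet normal 0.704 -0.333 -0.628
  outer loop
   vertex 1.7 2.7 0.5
   vertex 1.9 3.5 0.3
   vertex 3.4 2.9 2.3
  endloop
 endfacet
 facet normal 0.553 -0.706 -0.443
  outer loop
   vertex 1.7 2.7 0.5
   vertex 3.4 2.9 2.3
   vertex 0.2 1.4 0.7
  endloop
 endfacet
 facet normal 0.102 -0.265 -0.959
  outer loop
   vertex 1.7 2.7 0.5
   vertex 0.2 1.4 0.7
   vertex 1.9 3.5 0.3
  endloop
 endfacet
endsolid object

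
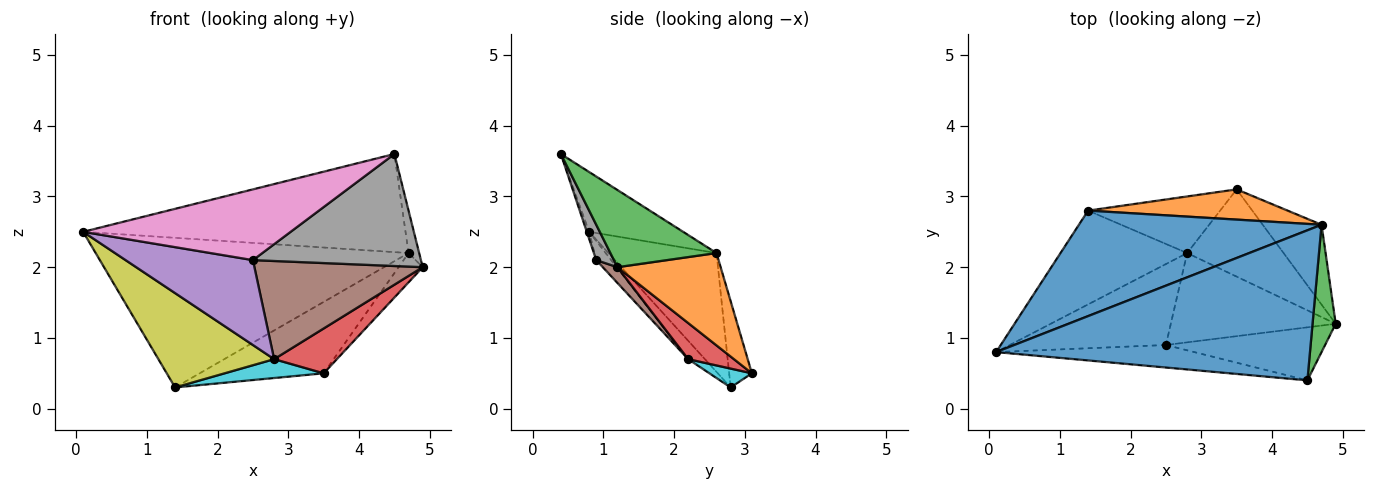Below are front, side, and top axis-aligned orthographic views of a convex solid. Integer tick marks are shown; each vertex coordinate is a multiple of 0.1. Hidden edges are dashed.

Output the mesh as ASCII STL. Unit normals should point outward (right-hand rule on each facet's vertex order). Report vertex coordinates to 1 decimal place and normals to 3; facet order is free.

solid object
 facet normal -0.158 0.540 0.827
  outer loop
   vertex 4.7 2.6 2.2
   vertex 0.1 0.8 2.5
   vertex 4.5 0.4 3.6
  endloop
 endfacet
 facet normal 0.827 0.194 -0.527
  outer loop
   vertex 4.7 2.6 2.2
   vertex 4.9 1.2 2.0
   vertex 3.5 3.1 0.5
  endloop
 endfacet
 facet normal 0.953 0.095 0.286
  outer loop
   vertex 4.7 2.6 2.2
   vertex 4.5 0.4 3.6
   vertex 4.9 1.2 2.0
  endloop
 endfacet
 facet normal 0.316 -0.433 -0.844
  outer loop
   vertex 2.8 2.2 0.7
   vertex 3.5 3.1 0.5
   vertex 4.9 1.2 2.0
  endloop
 endfacet
 facet normal -0.085 -0.721 -0.688
  outer loop
   vertex 2.5 0.9 2.1
   vertex 0.1 0.8 2.5
   vertex 2.8 2.2 0.7
  endloop
 endfacet
 facet normal 0.064 -0.738 -0.672
  outer loop
   vertex 2.5 0.9 2.1
   vertex 2.8 2.2 0.7
   vertex 4.9 1.2 2.0
  endloop
 endfacet
 facet normal -0.011 -0.953 -0.303
  outer loop
   vertex 2.5 0.9 2.1
   vertex 4.5 0.4 3.6
   vertex 0.1 0.8 2.5
  endloop
 endfacet
 facet normal 0.095 -0.900 -0.426
  outer loop
   vertex 2.5 0.9 2.1
   vertex 4.9 1.2 2.0
   vertex 4.5 0.4 3.6
  endloop
 endfacet
 facet normal -0.102 -0.705 -0.701
  outer loop
   vertex 1.4 2.8 0.3
   vertex 2.8 2.2 0.7
   vertex 0.1 0.8 2.5
  endloop
 endfacet
 facet normal 0.134 -0.313 -0.940
  outer loop
   vertex 1.4 2.8 0.3
   vertex 3.5 3.1 0.5
   vertex 2.8 2.2 0.7
  endloop
 endfacet
 facet normal -0.272 0.787 0.555
  outer loop
   vertex 1.4 2.8 0.3
   vertex 0.1 0.8 2.5
   vertex 4.7 2.6 2.2
  endloop
 endfacet
 facet normal -0.166 0.908 0.384
  outer loop
   vertex 1.4 2.8 0.3
   vertex 4.7 2.6 2.2
   vertex 3.5 3.1 0.5
  endloop
 endfacet
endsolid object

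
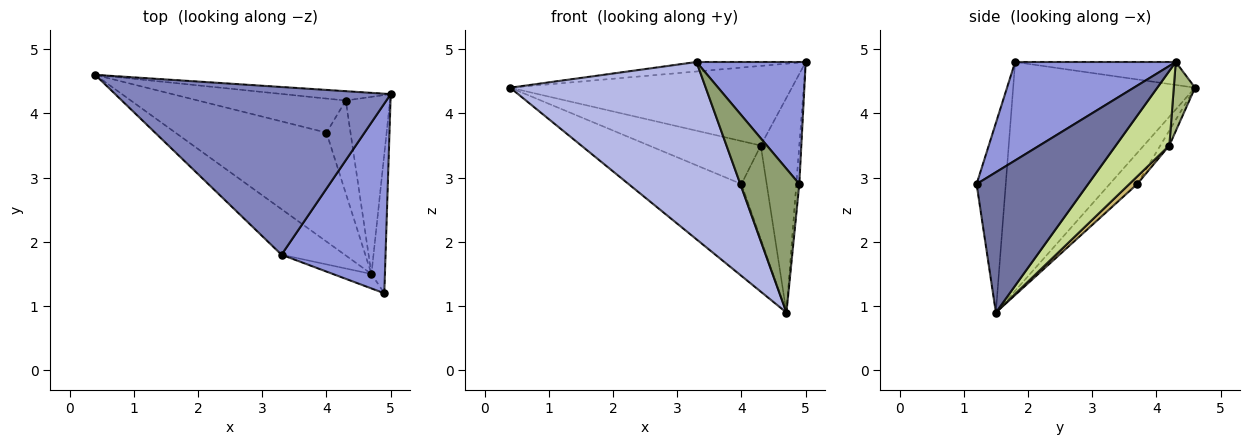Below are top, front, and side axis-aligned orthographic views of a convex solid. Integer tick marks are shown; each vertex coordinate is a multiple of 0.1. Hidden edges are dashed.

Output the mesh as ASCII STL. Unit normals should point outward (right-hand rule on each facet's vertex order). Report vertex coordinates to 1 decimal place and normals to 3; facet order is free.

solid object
 facet normal 0.995 0.026 -0.096
  outer loop
   vertex 4.7 1.5 0.9
   vertex 5.0 4.3 4.8
   vertex 4.9 1.2 2.9
  endloop
 endfacet
 facet normal -0.083 0.056 0.995
  outer loop
   vertex 3.3 1.8 4.8
   vertex 5.0 4.3 4.8
   vertex 0.4 4.6 4.4
  endloop
 endfacet
 facet normal 0.623 -0.423 0.658
  outer loop
   vertex 3.3 1.8 4.8
   vertex 4.9 1.2 2.9
   vertex 5.0 4.3 4.8
  endloop
 endfacet
 facet normal -0.669 -0.720 -0.185
  outer loop
   vertex 3.3 1.8 4.8
   vertex 0.4 4.6 4.4
   vertex 4.7 1.5 0.9
  endloop
 endfacet
 facet normal -0.441 -0.893 -0.090
  outer loop
   vertex 3.3 1.8 4.8
   vertex 4.7 1.5 0.9
   vertex 4.9 1.2 2.9
  endloop
 endfacet
 facet normal 0.075 0.990 -0.116
  outer loop
   vertex 4.3 4.2 3.5
   vertex 0.4 4.6 4.4
   vertex 5.0 4.3 4.8
  endloop
 endfacet
 facet normal 0.731 0.526 -0.434
  outer loop
   vertex 4.3 4.2 3.5
   vertex 5.0 4.3 4.8
   vertex 4.7 1.5 0.9
  endloop
 endfacet
 facet normal -0.155 0.637 -0.755
  outer loop
   vertex 4.0 3.7 2.9
   vertex 4.7 1.5 0.9
   vertex 0.4 4.6 4.4
  endloop
 endfacet
 facet normal -0.063 0.782 -0.620
  outer loop
   vertex 4.0 3.7 2.9
   vertex 0.4 4.6 4.4
   vertex 4.3 4.2 3.5
  endloop
 endfacet
 facet normal 0.218 0.694 -0.687
  outer loop
   vertex 4.0 3.7 2.9
   vertex 4.3 4.2 3.5
   vertex 4.7 1.5 0.9
  endloop
 endfacet
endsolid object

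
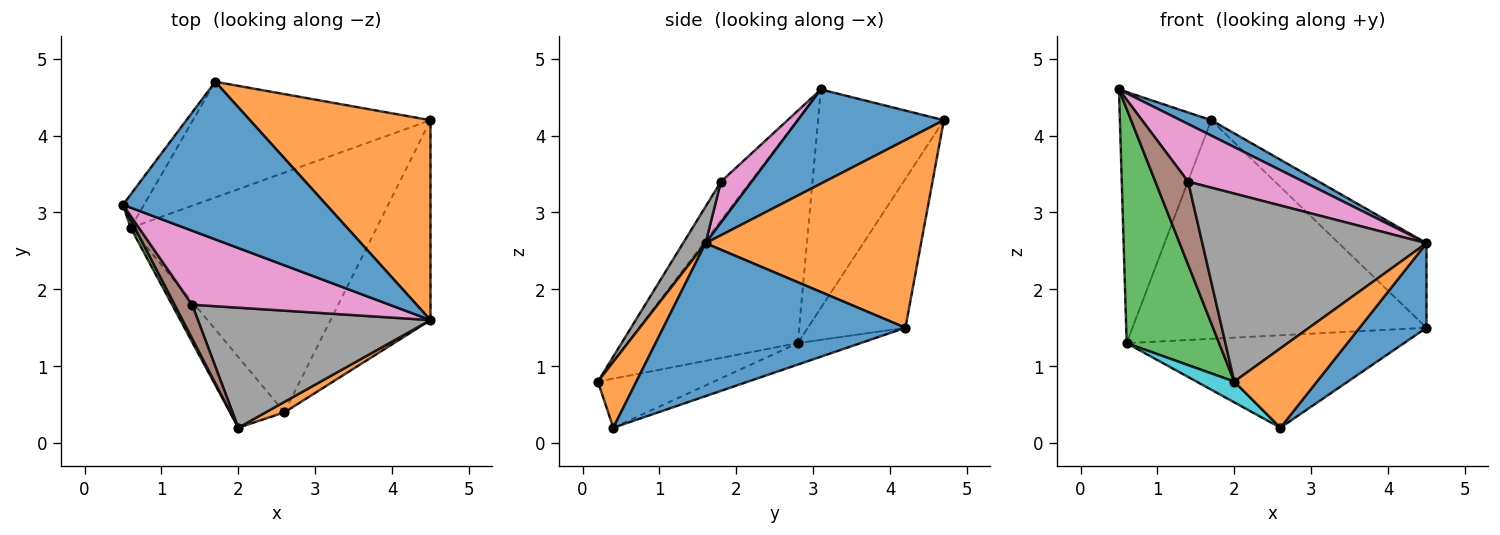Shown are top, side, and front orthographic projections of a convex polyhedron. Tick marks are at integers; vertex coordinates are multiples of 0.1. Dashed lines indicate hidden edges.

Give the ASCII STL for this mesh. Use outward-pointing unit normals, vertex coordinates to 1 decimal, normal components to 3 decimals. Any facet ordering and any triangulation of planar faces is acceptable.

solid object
 facet normal 0.419 -0.088 0.904
  outer loop
   vertex 4.5 1.6 2.6
   vertex 1.7 4.7 4.2
   vertex 0.5 3.1 4.6
  endloop
 endfacet
 facet normal 0.692 0.281 0.665
  outer loop
   vertex 4.5 1.6 2.6
   vertex 4.5 4.2 1.5
   vertex 1.7 4.7 4.2
  endloop
 endfacet
 facet normal -0.879 -0.477 0.017
  outer loop
   vertex 0.6 2.8 1.3
   vertex 2.0 0.2 0.8
   vertex 0.5 3.1 4.6
  endloop
 endfacet
 facet normal -0.807 0.586 -0.078
  outer loop
   vertex 0.6 2.8 1.3
   vertex 0.5 3.1 4.6
   vertex 1.7 4.7 4.2
  endloop
 endfacet
 facet normal -0.281 0.848 -0.449
  outer loop
   vertex 0.6 2.8 1.3
   vertex 1.7 4.7 4.2
   vertex 4.5 4.2 1.5
  endloop
 endfacet
 facet normal -0.641 -0.711 0.290
  outer loop
   vertex 1.4 1.8 3.4
   vertex 0.5 3.1 4.6
   vertex 2.0 0.2 0.8
  endloop
 endfacet
 facet normal 0.162 -0.607 0.778
  outer loop
   vertex 1.4 1.8 3.4
   vertex 4.5 1.6 2.6
   vertex 0.5 3.1 4.6
  endloop
 endfacet
 facet normal 0.084 -0.840 0.536
  outer loop
   vertex 1.4 1.8 3.4
   vertex 2.0 0.2 0.8
   vertex 4.5 1.6 2.6
  endloop
 endfacet
 facet normal -0.081 0.359 -0.930
  outer loop
   vertex 2.6 0.4 0.2
   vertex 0.6 2.8 1.3
   vertex 4.5 4.2 1.5
  endloop
 endfacet
 facet normal -0.654 -0.213 -0.725
  outer loop
   vertex 2.6 0.4 0.2
   vertex 2.0 0.2 0.8
   vertex 0.6 2.8 1.3
  endloop
 endfacet
 facet normal 0.816 -0.225 -0.533
  outer loop
   vertex 2.6 0.4 0.2
   vertex 4.5 4.2 1.5
   vertex 4.5 1.6 2.6
  endloop
 endfacet
 facet normal 0.419 -0.900 0.119
  outer loop
   vertex 2.6 0.4 0.2
   vertex 4.5 1.6 2.6
   vertex 2.0 0.2 0.8
  endloop
 endfacet
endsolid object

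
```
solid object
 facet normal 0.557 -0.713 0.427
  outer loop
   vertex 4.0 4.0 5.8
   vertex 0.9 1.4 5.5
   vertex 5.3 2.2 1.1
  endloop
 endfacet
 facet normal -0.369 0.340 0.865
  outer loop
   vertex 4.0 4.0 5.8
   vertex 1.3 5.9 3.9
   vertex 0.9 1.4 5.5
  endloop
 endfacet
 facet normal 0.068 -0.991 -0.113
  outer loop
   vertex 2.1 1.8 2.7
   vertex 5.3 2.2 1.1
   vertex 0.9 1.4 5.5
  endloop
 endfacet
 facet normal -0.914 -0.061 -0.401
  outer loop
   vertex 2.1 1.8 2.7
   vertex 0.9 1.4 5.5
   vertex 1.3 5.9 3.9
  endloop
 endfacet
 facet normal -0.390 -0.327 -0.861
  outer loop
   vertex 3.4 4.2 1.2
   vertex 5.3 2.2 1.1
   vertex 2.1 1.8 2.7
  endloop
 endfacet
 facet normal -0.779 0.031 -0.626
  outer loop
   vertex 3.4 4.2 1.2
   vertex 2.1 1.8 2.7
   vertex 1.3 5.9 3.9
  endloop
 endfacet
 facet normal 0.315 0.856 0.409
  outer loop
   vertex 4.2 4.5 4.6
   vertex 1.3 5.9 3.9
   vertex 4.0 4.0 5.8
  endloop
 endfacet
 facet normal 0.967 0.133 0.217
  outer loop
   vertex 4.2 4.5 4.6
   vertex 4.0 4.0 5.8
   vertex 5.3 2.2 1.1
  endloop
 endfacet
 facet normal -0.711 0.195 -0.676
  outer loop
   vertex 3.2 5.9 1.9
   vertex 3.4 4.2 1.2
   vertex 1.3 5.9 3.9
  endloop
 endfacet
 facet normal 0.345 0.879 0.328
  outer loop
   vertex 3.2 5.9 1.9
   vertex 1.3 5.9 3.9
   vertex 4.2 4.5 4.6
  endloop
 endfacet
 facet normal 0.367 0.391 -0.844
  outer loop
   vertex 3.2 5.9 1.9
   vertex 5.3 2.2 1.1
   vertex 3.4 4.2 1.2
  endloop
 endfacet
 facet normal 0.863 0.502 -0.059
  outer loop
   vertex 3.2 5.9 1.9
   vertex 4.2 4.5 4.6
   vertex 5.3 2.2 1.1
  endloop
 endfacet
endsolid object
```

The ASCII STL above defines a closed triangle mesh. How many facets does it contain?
12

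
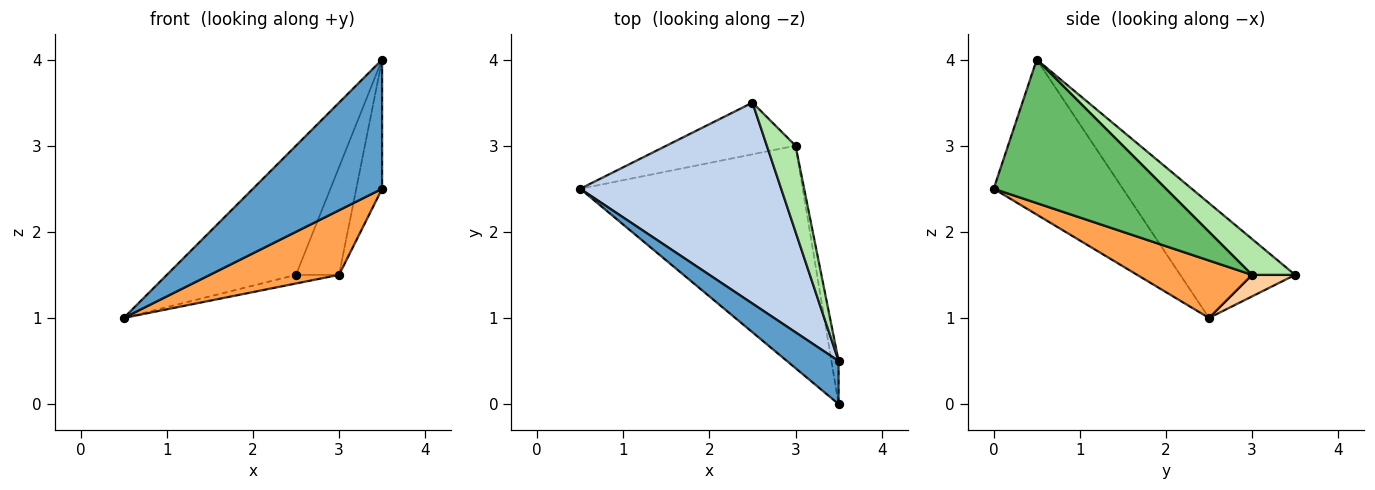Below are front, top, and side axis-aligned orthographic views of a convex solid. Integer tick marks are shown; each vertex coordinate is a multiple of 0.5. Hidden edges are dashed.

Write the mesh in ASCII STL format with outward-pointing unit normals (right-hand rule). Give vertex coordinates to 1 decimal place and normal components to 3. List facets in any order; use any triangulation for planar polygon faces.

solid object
 facet normal -0.688 -0.688 0.229
  outer loop
   vertex 3.5 0.5 4.0
   vertex 0.5 2.5 1.0
   vertex 3.5 0.0 2.5
  endloop
 endfacet
 facet normal -0.433 0.487 0.758
  outer loop
   vertex 3.5 0.5 4.0
   vertex 2.5 3.5 1.5
   vertex 0.5 2.5 1.0
  endloop
 endfacet
 facet normal 0.241 -0.271 -0.932
  outer loop
   vertex 3.0 3.0 1.5
   vertex 3.5 0.0 2.5
   vertex 0.5 2.5 1.0
  endloop
 endfacet
 facet normal 0.162 0.162 -0.973
  outer loop
   vertex 3.0 3.0 1.5
   vertex 0.5 2.5 1.0
   vertex 2.5 3.5 1.5
  endloop
 endfacet
 facet normal 0.988 0.148 -0.049
  outer loop
   vertex 3.0 3.0 1.5
   vertex 3.5 0.5 4.0
   vertex 3.5 0.0 2.5
  endloop
 endfacet
 facet normal 0.615 0.615 0.492
  outer loop
   vertex 3.0 3.0 1.5
   vertex 2.5 3.5 1.5
   vertex 3.5 0.5 4.0
  endloop
 endfacet
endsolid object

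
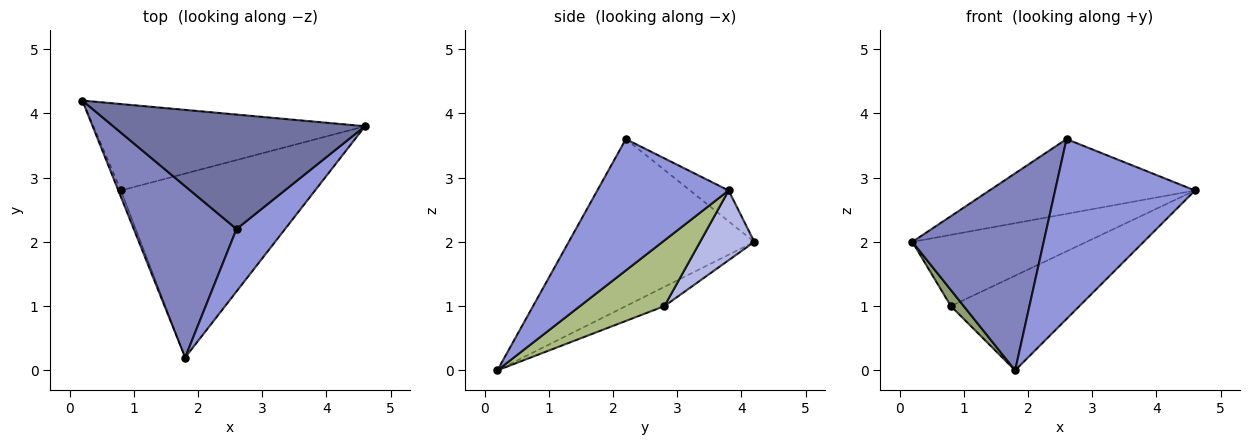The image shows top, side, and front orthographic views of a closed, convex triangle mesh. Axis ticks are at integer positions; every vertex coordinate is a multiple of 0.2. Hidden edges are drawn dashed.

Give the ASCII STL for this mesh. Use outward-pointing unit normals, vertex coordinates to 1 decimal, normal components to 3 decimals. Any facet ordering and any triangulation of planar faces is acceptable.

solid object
 facet normal -0.102 0.544 0.833
  outer loop
   vertex 2.6 2.2 3.6
   vertex 4.6 3.8 2.8
   vertex 0.2 4.2 2.0
  endloop
 endfacet
 facet normal -0.729 -0.516 0.449
  outer loop
   vertex 2.6 2.2 3.6
   vertex 0.2 4.2 2.0
   vertex 1.8 0.2 0.0
  endloop
 endfacet
 facet normal 0.664 -0.707 0.245
  outer loop
   vertex 2.6 2.2 3.6
   vertex 1.8 0.2 0.0
   vertex 4.6 3.8 2.8
  endloop
 endfacet
 facet normal 0.194 0.624 -0.757
  outer loop
   vertex 0.8 2.8 1.0
   vertex 0.2 4.2 2.0
   vertex 4.6 3.8 2.8
  endloop
 endfacet
 facet normal -0.941 -0.314 -0.125
  outer loop
   vertex 0.8 2.8 1.0
   vertex 1.8 0.2 0.0
   vertex 0.2 4.2 2.0
  endloop
 endfacet
 facet normal 0.288 0.438 -0.851
  outer loop
   vertex 0.8 2.8 1.0
   vertex 4.6 3.8 2.8
   vertex 1.8 0.2 0.0
  endloop
 endfacet
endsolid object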